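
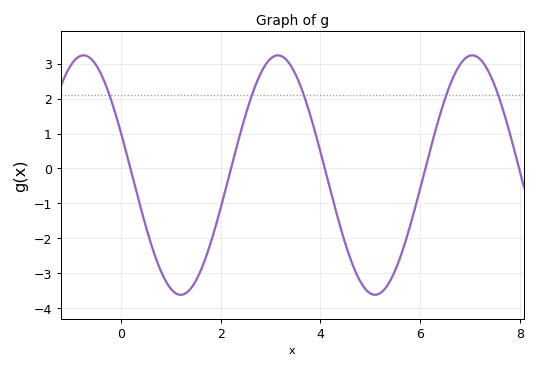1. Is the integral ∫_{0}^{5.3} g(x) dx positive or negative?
negative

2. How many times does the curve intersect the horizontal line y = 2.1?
5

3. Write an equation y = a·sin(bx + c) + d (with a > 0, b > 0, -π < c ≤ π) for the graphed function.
y = 3.43sin(1.61x + 2.79) - 0.19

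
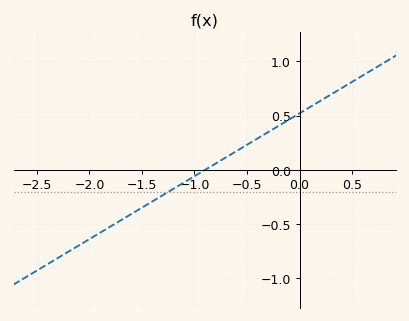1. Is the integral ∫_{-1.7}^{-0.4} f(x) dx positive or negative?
negative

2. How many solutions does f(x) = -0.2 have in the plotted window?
1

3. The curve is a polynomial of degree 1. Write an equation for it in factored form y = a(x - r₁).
y = 0.58(x + 0.9)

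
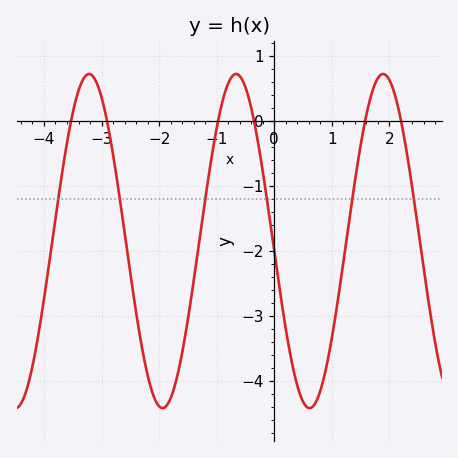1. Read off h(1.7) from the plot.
0.441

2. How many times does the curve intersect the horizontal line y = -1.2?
6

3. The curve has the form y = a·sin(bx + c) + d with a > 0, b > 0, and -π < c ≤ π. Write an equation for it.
y = 2.57sin(2.46x - 3.08) - 1.85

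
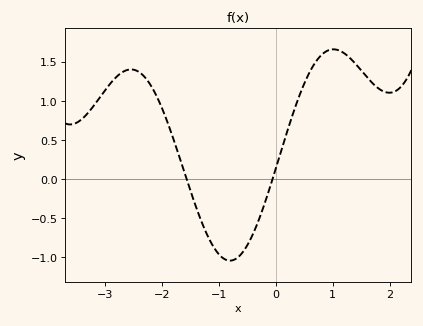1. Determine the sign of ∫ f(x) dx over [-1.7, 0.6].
negative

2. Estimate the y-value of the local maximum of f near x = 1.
1.66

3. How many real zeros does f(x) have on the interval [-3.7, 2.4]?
2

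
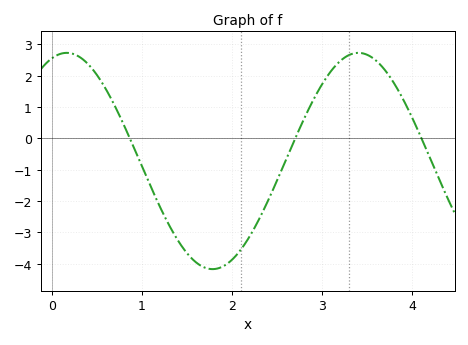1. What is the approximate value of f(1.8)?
-4.2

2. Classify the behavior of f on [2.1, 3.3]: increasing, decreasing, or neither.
increasing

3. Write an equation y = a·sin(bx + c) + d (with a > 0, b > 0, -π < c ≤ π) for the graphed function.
y = 3.45sin(1.9x + 1.3) - 0.72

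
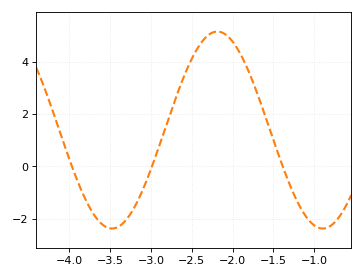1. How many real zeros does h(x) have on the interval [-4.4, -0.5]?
3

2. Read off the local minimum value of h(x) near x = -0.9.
-2.37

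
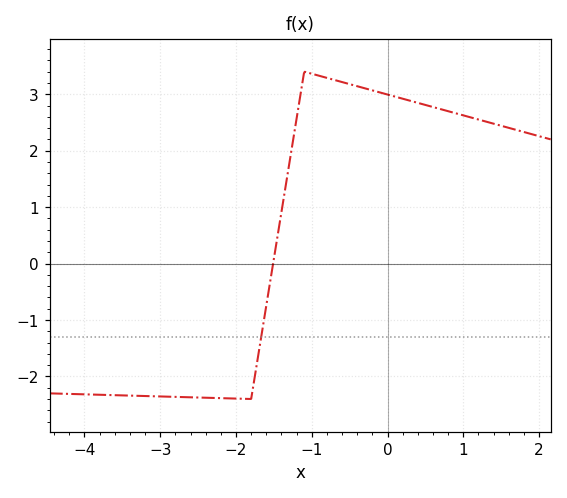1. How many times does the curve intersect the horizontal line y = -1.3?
1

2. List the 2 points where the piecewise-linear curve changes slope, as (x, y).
(-1.8, -2.4); (-1.1, 3.4)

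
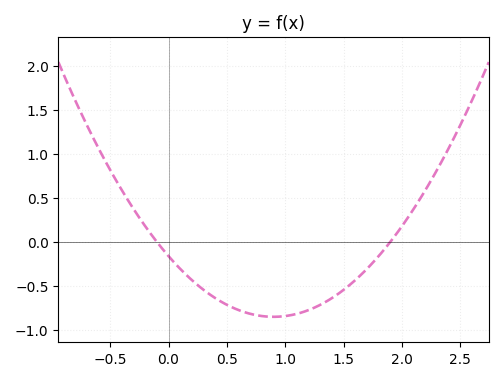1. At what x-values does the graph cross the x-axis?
-0.1, 1.9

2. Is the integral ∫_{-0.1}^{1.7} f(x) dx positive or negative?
negative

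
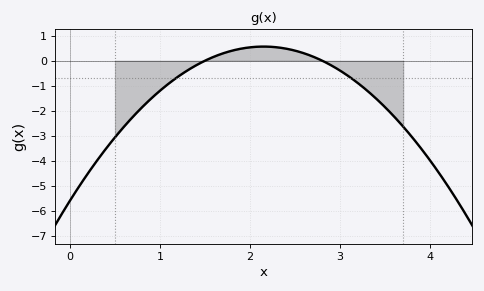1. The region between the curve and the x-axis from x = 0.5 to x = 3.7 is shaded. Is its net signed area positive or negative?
negative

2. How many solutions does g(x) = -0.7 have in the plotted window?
2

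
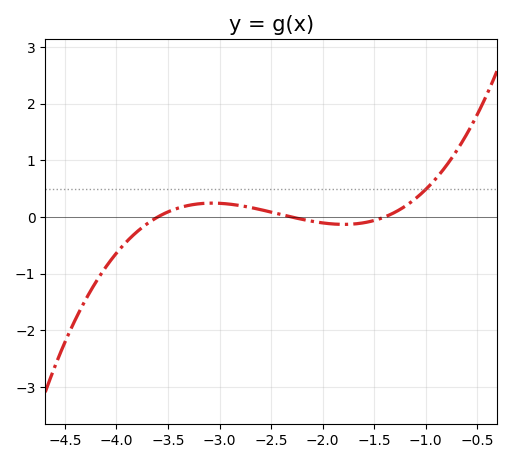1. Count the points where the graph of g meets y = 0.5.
1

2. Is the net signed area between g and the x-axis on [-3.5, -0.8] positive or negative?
positive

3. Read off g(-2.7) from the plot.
0.2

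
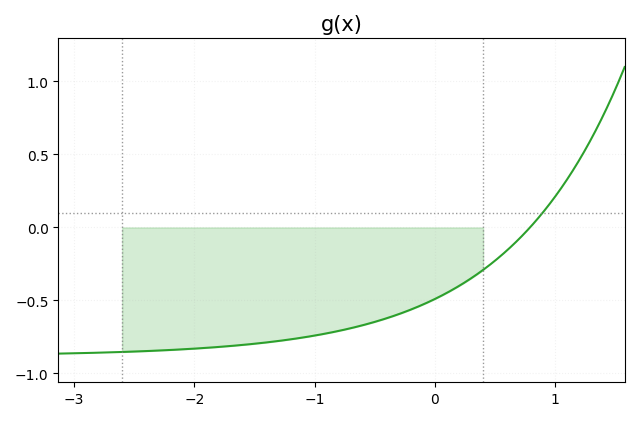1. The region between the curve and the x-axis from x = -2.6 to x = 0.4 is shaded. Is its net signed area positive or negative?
negative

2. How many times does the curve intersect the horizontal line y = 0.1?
1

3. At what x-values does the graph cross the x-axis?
0.8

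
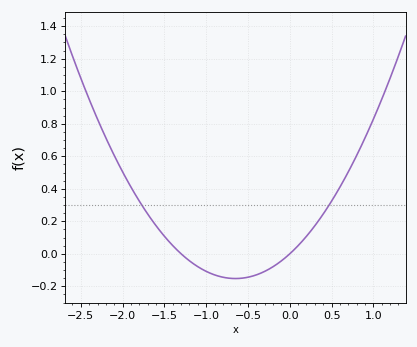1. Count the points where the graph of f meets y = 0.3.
2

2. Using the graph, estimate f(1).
0.828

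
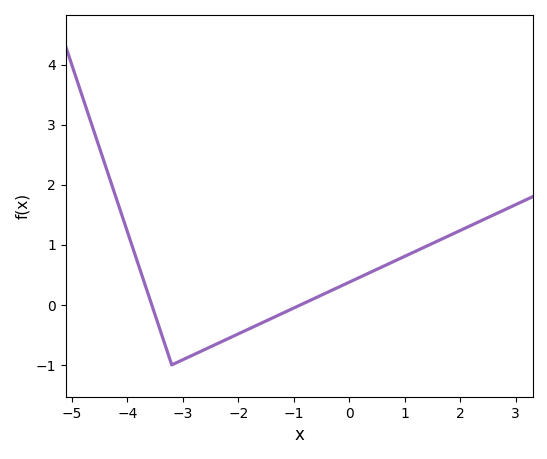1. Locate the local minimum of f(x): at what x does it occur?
-3.2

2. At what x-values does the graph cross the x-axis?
-3.6, -0.8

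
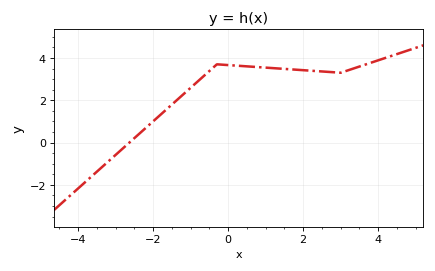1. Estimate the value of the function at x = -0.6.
3.22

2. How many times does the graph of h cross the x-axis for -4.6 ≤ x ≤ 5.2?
1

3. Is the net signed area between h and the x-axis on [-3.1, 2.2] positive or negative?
positive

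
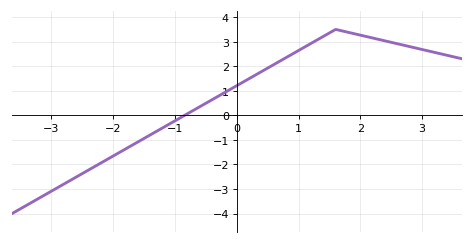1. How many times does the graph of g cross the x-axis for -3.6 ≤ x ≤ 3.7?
1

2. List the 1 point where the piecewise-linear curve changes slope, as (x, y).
(1.6, 3.5)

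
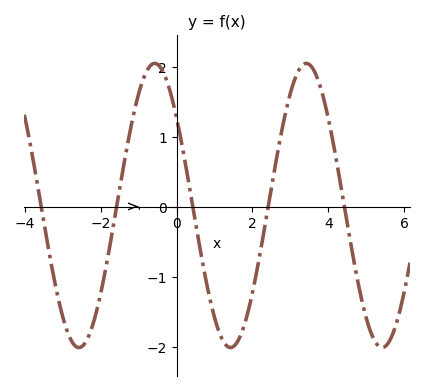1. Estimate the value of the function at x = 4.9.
-1.36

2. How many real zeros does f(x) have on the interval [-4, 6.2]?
5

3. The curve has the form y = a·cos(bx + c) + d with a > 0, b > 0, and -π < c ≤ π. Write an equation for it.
y = 2.03cos(1.57x + 0.912) + 0.02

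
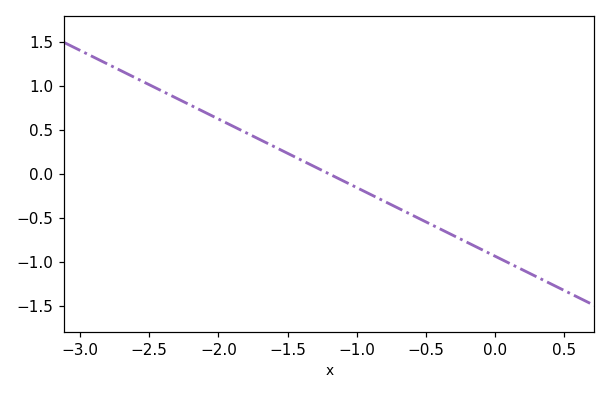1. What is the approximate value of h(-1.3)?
0.078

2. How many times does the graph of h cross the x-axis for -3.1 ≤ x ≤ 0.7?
1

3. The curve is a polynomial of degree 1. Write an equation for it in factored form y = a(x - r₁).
y = -0.78(x + 1.2)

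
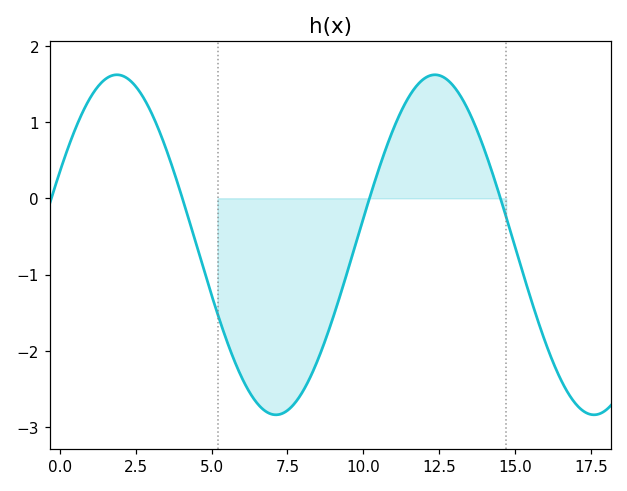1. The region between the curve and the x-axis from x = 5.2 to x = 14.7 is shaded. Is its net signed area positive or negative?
negative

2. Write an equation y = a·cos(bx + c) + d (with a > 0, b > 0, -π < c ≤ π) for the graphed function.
y = 2.23cos(0.6x - 1.1) - 0.61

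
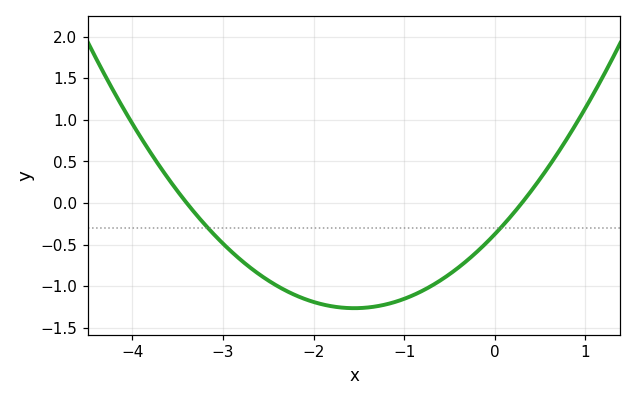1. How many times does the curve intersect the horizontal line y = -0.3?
2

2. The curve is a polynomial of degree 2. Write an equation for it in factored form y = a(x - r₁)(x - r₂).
y = 0.37(x + 3.4)(x - 0.3)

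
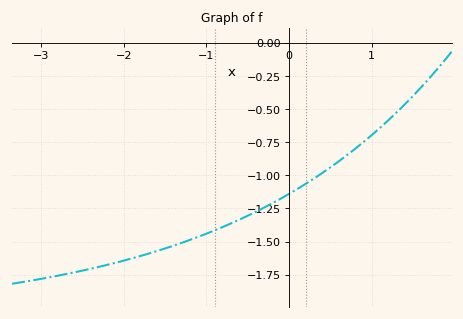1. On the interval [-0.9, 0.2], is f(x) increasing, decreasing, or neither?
increasing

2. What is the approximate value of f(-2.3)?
-1.69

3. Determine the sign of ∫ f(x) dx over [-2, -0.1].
negative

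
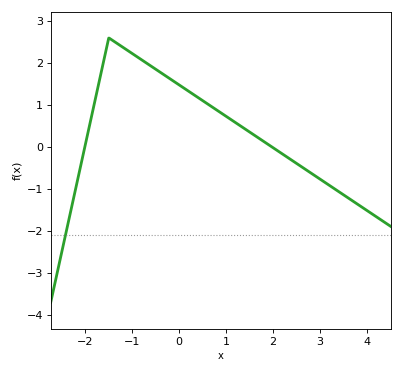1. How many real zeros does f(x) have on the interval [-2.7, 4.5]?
2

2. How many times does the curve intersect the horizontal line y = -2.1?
1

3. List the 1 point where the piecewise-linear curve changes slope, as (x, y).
(-1.5, 2.6)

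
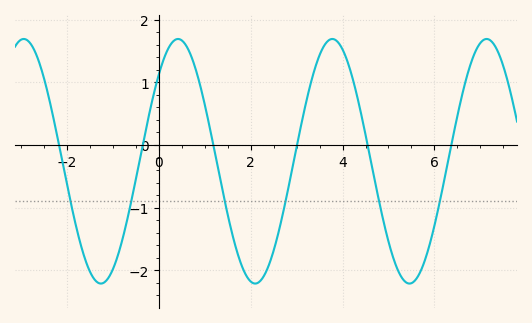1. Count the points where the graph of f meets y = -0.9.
6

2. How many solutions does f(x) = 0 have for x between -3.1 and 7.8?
6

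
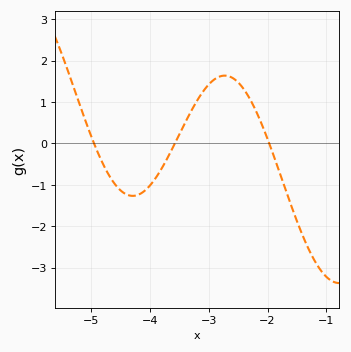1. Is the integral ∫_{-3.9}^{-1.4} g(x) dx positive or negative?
positive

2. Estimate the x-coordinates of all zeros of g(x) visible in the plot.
-4.9, -3.6, -2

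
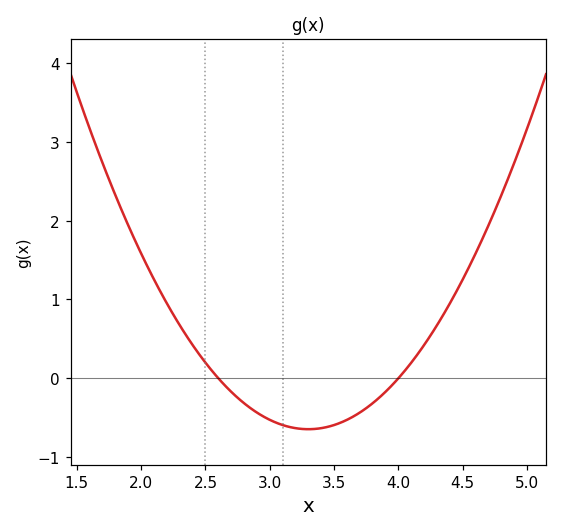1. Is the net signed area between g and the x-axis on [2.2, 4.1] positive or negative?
negative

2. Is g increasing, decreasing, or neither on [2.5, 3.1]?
decreasing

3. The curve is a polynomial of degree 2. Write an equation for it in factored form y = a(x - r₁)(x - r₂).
y = 1.32(x - 2.6)(x - 4)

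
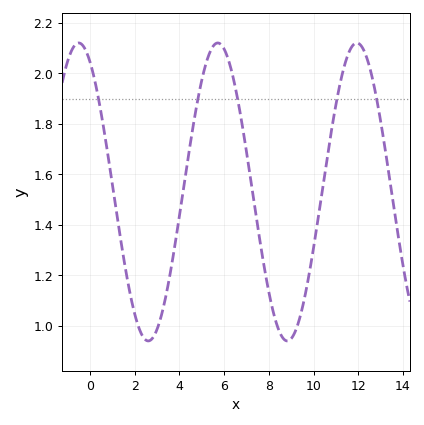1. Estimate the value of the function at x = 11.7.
2.1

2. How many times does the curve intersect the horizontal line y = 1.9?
5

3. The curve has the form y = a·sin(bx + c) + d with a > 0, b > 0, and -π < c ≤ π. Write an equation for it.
y = 0.59sin(1x + 2.1) + 1.53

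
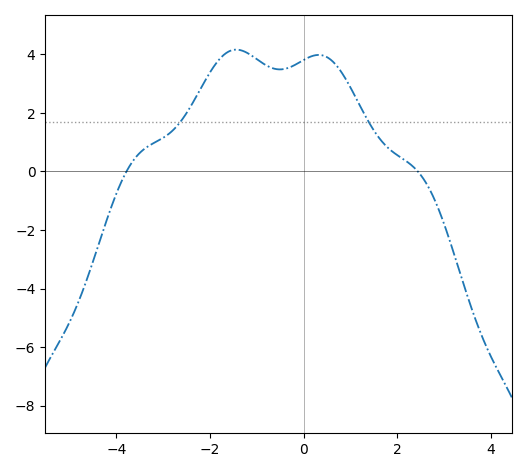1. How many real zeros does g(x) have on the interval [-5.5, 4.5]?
2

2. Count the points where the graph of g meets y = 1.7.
2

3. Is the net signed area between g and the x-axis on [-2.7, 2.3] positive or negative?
positive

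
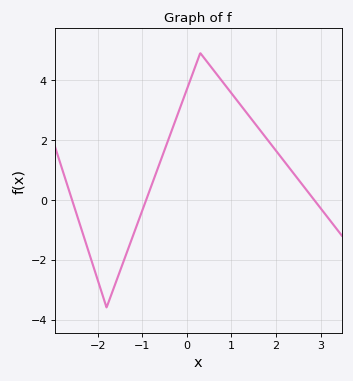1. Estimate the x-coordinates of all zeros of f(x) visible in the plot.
-2.57, -0.911, 2.85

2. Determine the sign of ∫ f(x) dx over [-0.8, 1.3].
positive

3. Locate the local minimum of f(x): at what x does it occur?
-1.8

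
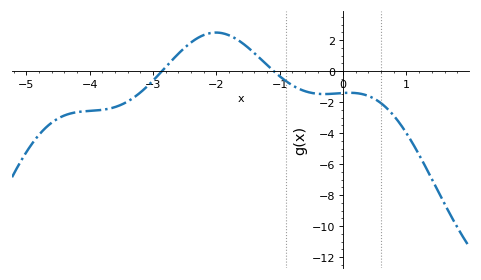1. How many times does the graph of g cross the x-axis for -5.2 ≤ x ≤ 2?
2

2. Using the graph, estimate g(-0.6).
-1.2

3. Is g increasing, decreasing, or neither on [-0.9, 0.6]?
neither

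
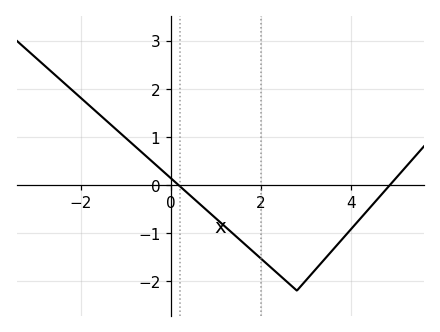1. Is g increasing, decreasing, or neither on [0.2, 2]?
decreasing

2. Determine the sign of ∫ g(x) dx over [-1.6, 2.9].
negative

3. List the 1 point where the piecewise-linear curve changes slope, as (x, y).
(2.8, -2.2)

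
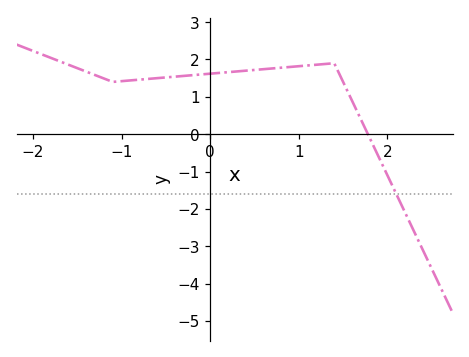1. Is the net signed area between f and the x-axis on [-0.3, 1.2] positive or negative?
positive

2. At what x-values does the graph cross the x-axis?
1.78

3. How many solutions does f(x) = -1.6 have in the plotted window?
1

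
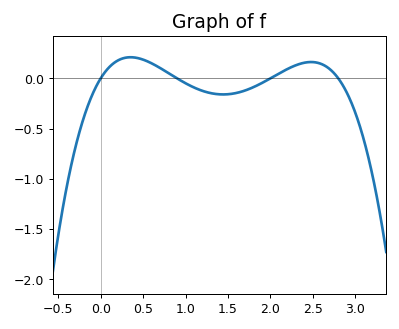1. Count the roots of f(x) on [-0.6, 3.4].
4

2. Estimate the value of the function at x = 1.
-0.049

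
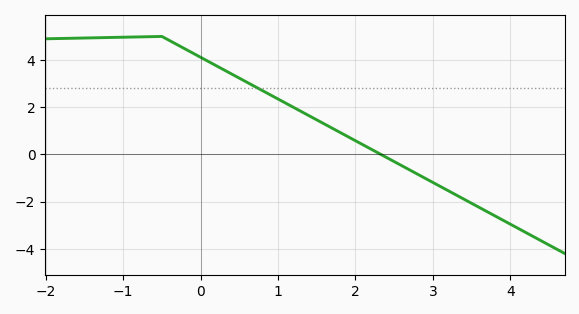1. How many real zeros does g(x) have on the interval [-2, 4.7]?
1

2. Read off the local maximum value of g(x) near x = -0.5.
5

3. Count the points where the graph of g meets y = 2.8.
1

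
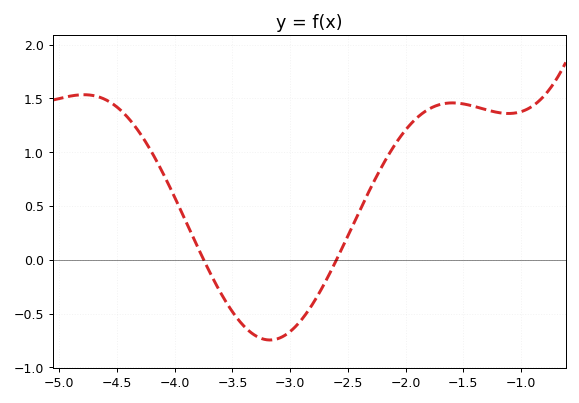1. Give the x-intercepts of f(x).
-3.7, -2.6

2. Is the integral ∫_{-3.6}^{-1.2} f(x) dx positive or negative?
positive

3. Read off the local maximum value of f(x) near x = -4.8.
1.55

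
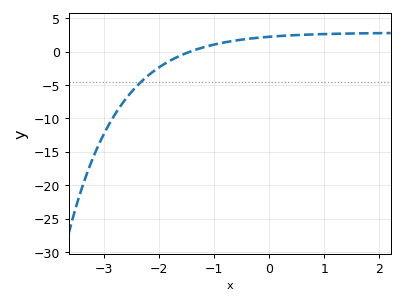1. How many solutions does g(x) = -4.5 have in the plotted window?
1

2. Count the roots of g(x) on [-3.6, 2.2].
1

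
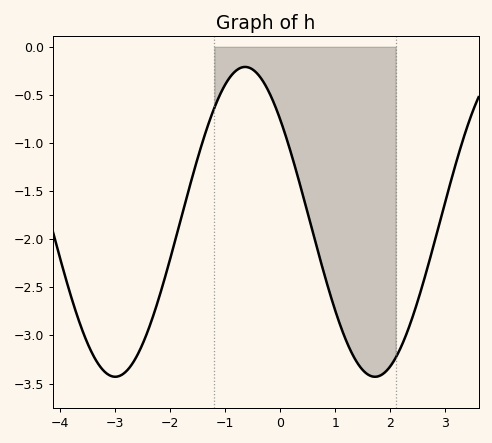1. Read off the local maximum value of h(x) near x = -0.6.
-0.21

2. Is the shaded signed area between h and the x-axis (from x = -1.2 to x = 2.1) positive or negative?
negative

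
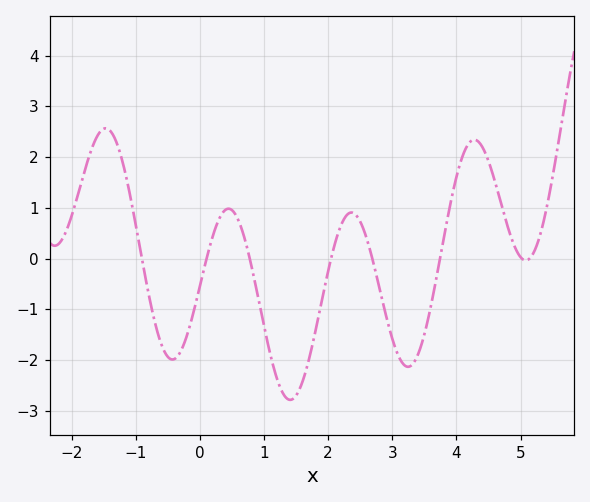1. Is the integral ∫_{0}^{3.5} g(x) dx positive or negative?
negative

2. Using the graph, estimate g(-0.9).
0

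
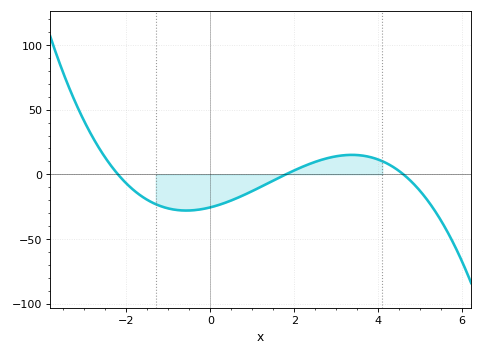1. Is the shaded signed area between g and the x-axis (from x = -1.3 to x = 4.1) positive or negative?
negative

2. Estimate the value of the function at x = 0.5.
-20.1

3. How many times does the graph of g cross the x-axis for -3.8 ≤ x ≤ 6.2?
3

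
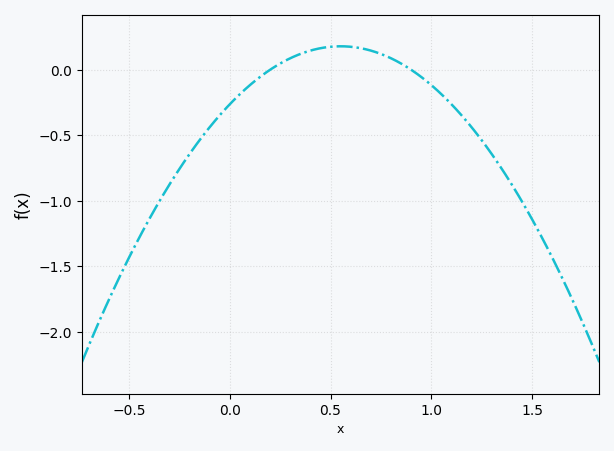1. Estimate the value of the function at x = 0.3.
0.088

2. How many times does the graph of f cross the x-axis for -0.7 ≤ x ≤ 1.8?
2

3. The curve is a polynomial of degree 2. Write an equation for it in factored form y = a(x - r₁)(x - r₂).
y = -1.46(x - 0.2)(x - 0.9)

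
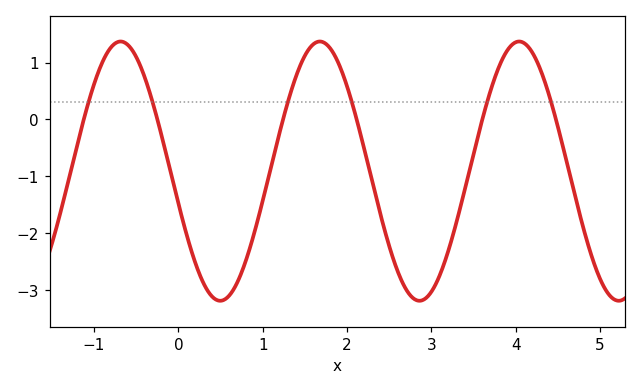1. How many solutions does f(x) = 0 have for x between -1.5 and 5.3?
6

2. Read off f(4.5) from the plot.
-0.1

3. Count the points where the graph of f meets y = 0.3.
6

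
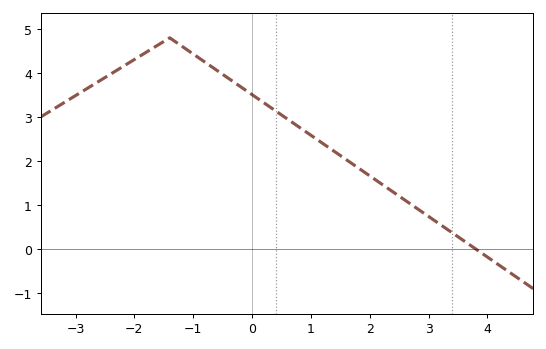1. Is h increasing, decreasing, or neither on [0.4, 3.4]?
decreasing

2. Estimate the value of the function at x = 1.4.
2.2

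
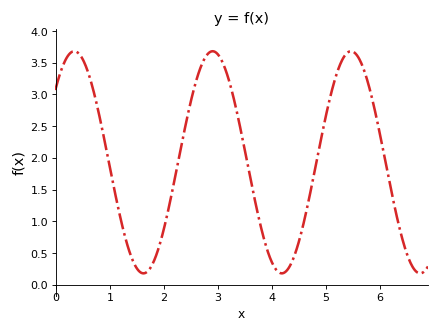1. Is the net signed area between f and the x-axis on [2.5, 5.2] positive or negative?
positive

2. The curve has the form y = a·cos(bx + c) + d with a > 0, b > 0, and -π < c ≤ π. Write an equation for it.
y = 1.75cos(2.5x - 0.83) + 1.93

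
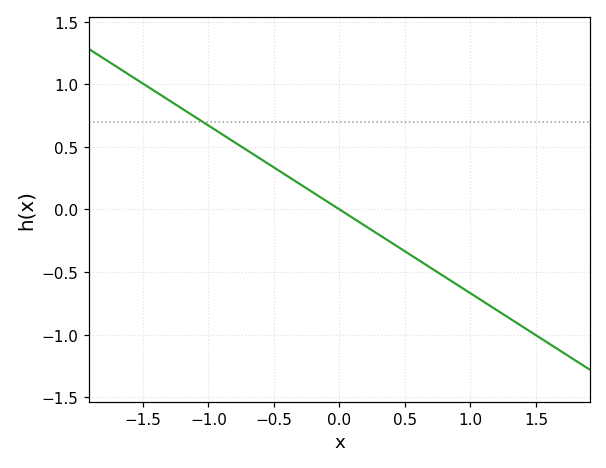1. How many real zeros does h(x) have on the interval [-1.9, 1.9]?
1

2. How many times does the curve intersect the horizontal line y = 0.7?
1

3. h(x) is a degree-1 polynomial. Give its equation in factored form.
y = -0.67(x - 0)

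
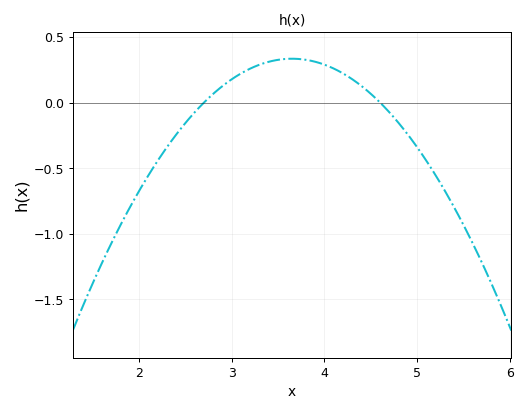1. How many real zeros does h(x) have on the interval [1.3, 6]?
2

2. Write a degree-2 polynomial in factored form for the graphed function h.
y = -0.37(x - 2.7)(x - 4.6)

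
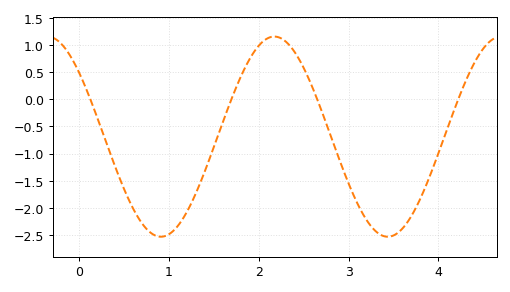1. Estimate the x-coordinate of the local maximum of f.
2.17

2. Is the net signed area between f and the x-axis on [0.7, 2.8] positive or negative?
negative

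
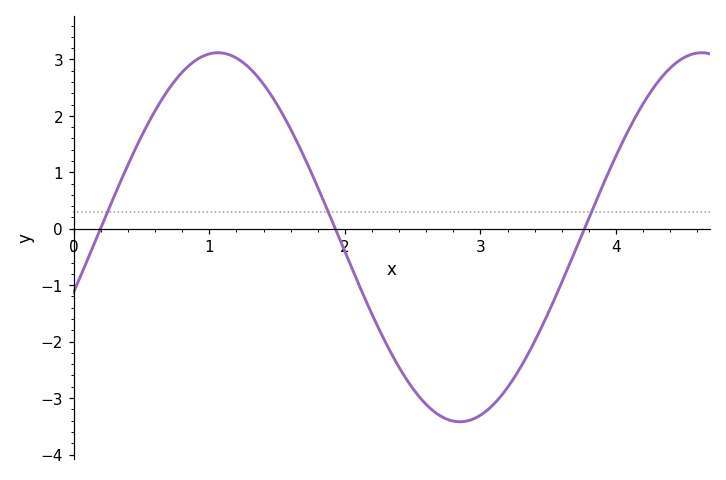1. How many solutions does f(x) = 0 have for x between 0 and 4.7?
3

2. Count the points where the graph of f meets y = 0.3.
3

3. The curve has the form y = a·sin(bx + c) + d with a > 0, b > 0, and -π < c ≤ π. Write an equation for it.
y = 3.27sin(1.8x - 0.3) - 0.15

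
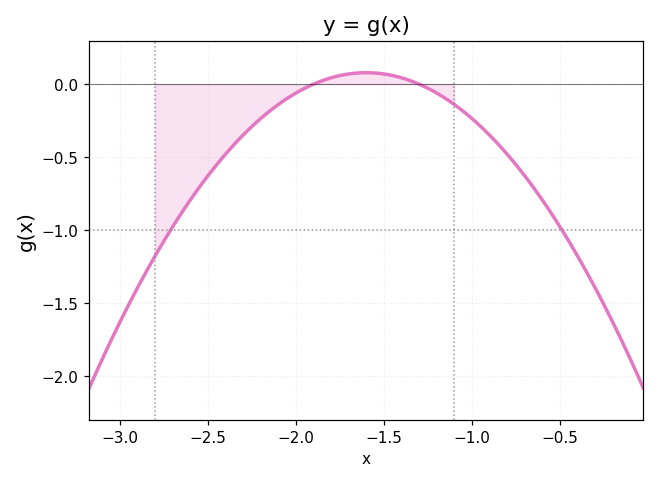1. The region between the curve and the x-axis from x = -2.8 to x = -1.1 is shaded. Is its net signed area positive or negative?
negative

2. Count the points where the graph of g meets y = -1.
2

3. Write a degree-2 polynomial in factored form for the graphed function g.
y = -0.87(x + 1.9)(x + 1.3)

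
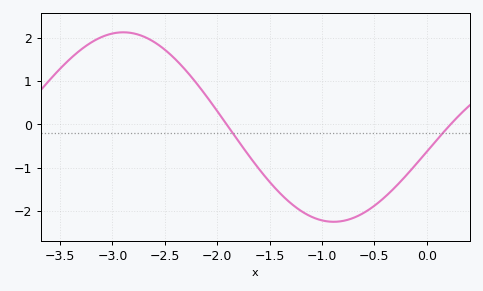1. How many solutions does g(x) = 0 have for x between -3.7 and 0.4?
2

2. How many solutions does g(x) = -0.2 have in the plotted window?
2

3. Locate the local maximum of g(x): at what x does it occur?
-2.9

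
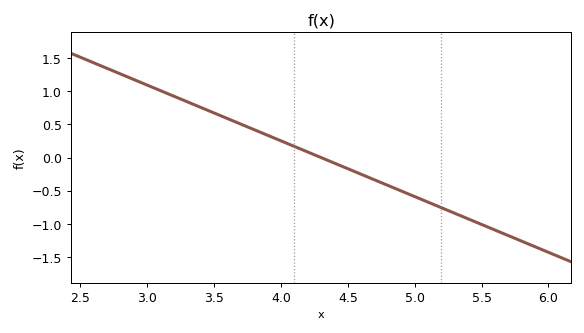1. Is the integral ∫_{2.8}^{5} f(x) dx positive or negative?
positive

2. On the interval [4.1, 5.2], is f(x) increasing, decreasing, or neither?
decreasing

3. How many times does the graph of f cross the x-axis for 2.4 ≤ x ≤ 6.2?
1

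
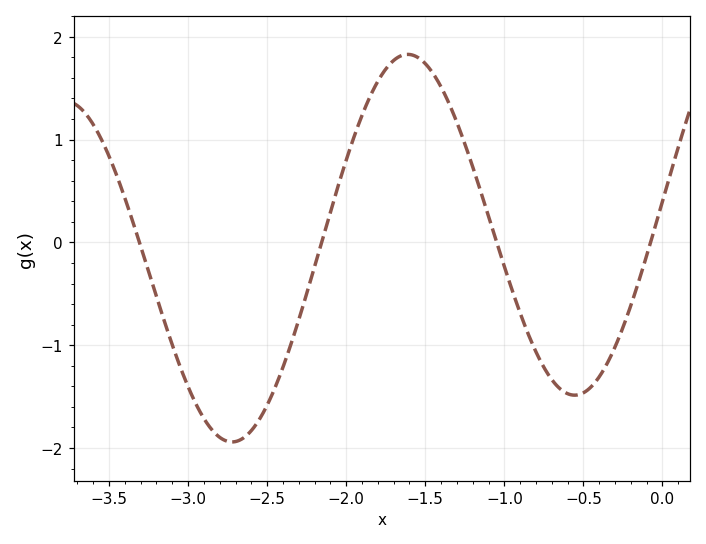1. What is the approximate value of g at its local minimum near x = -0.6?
-1.49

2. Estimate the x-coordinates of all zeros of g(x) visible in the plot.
-3.31, -2.16, -1.05, -0.075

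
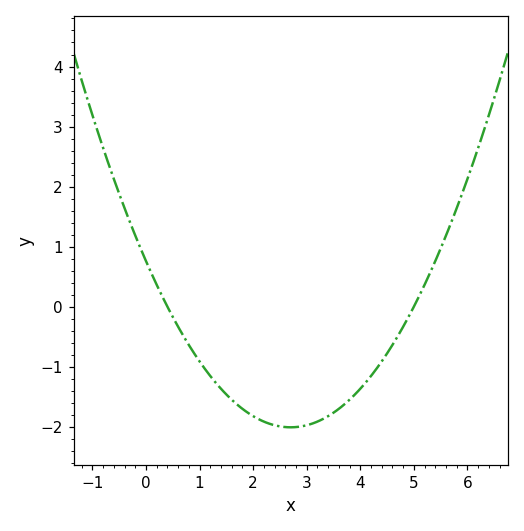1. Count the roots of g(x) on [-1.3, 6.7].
2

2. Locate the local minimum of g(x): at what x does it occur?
2.8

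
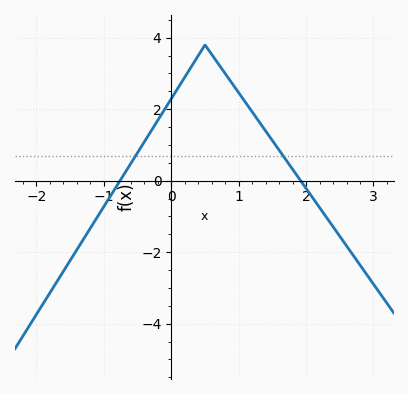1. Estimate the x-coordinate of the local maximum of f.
0.5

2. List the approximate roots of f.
-0.76, 1.92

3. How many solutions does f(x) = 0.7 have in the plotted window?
2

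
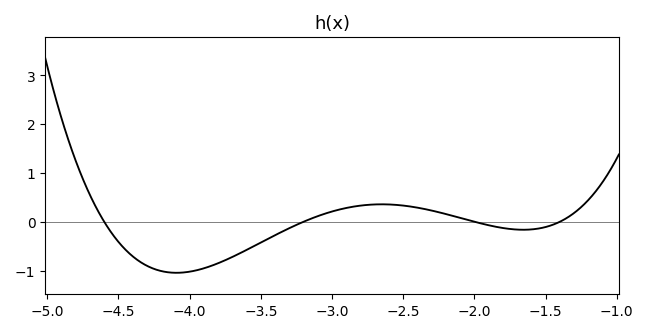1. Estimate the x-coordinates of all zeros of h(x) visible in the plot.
-4.6, -3.2, -2, -1.4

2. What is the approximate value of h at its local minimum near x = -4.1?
-1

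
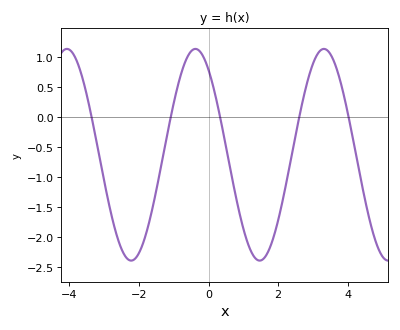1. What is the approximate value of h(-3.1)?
-0.8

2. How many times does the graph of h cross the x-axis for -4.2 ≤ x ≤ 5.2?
5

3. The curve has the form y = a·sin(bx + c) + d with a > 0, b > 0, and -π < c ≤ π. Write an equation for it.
y = 1.77sin(1.7x + 2.2) - 0.63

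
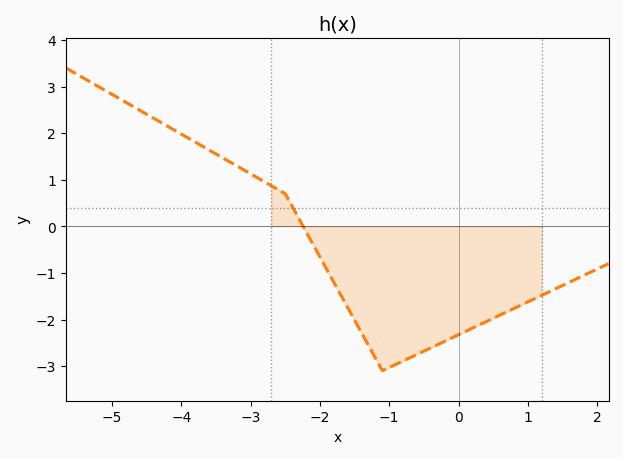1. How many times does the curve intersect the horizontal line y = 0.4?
1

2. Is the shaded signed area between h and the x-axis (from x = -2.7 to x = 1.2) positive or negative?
negative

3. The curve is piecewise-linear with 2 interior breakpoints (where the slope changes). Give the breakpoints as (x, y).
(-2.5, 0.7); (-1.1, -3.1)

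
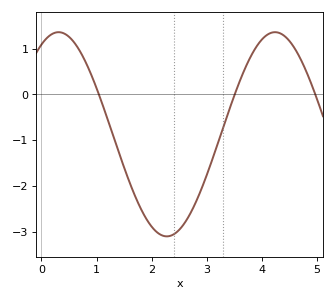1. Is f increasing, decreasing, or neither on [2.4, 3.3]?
increasing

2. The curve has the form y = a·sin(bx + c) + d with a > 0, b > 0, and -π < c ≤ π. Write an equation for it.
y = 2.23sin(1.6x + 1.07) - 0.87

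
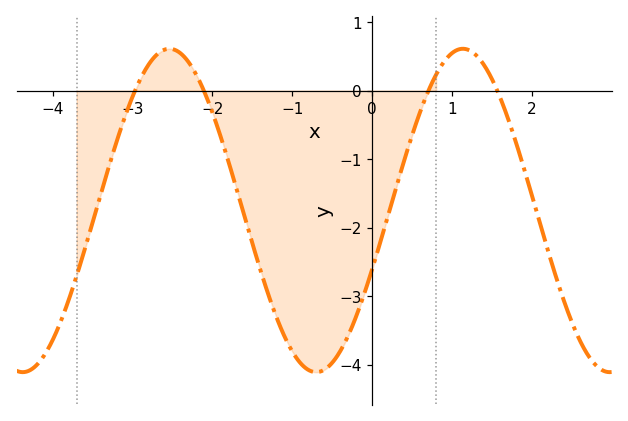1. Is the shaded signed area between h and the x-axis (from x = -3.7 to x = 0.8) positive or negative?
negative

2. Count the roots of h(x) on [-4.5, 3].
4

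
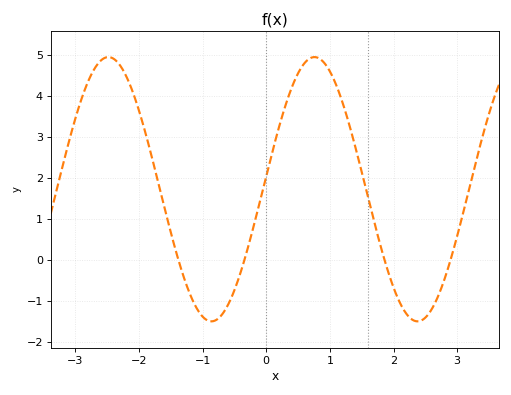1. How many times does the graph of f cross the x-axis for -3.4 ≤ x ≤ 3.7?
4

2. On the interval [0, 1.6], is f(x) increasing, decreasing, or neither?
neither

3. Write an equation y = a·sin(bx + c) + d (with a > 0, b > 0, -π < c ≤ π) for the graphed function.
y = 3.23sin(1.94x + 0.1) + 1.73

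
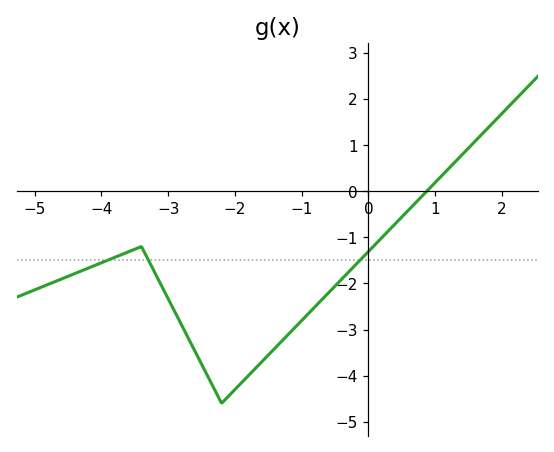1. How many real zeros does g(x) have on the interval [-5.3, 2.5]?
1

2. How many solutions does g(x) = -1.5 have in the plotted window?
3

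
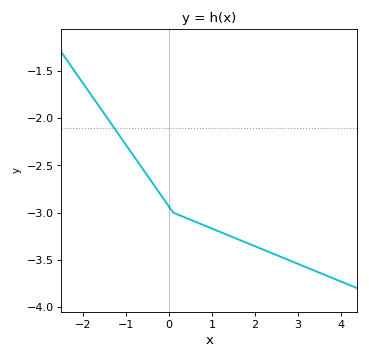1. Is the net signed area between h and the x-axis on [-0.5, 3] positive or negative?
negative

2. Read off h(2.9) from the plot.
-3.5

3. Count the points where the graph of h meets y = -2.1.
1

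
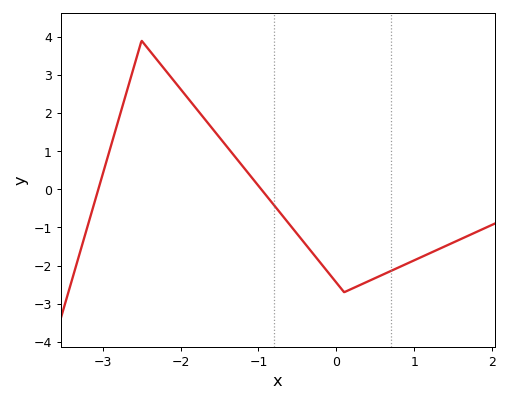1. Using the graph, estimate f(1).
-1.9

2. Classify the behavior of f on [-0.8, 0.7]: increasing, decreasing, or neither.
neither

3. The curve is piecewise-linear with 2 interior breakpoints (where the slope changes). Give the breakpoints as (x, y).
(-2.5, 3.9); (0.1, -2.7)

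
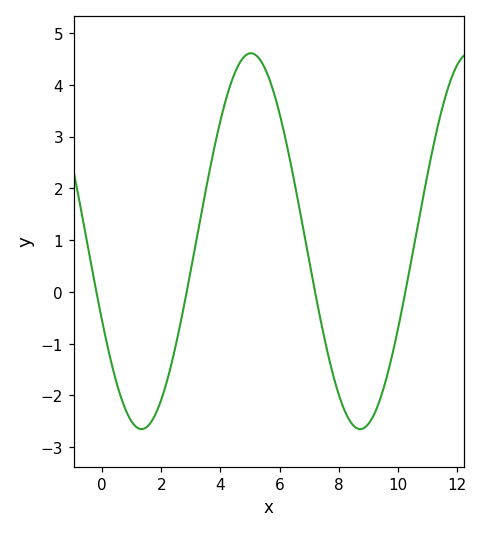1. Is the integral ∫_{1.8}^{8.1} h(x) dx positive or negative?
positive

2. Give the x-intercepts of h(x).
-0.2, 2.8, 7.2, 10.2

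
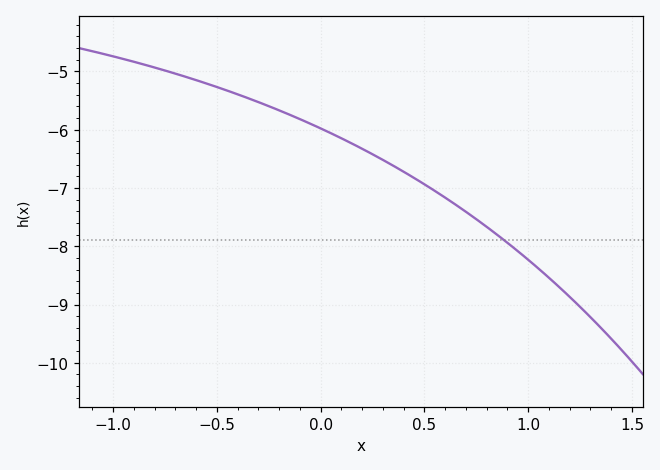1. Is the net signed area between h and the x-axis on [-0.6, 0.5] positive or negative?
negative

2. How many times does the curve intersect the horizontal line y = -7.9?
1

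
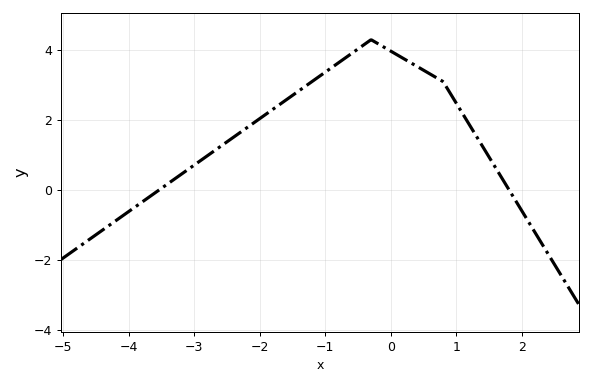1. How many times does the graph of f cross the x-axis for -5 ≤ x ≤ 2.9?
2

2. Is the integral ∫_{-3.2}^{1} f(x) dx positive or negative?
positive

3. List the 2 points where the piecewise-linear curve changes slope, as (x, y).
(-0.3, 4.3); (0.8, 3.1)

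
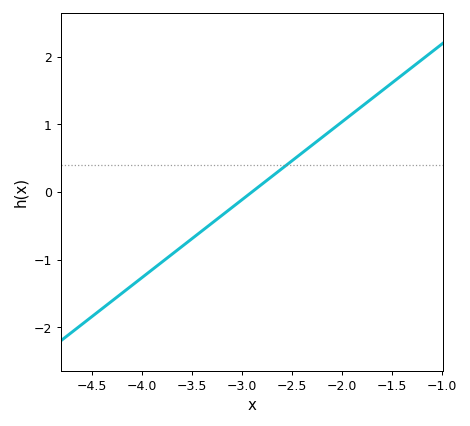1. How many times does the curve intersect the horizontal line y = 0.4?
1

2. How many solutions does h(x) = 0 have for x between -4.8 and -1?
1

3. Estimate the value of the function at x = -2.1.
0.92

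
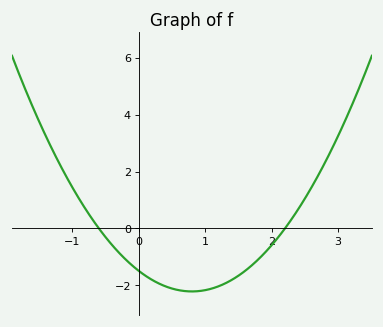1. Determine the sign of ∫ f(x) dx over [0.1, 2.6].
negative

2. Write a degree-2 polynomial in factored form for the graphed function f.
y = 1.13(x + 0.6)(x - 2.2)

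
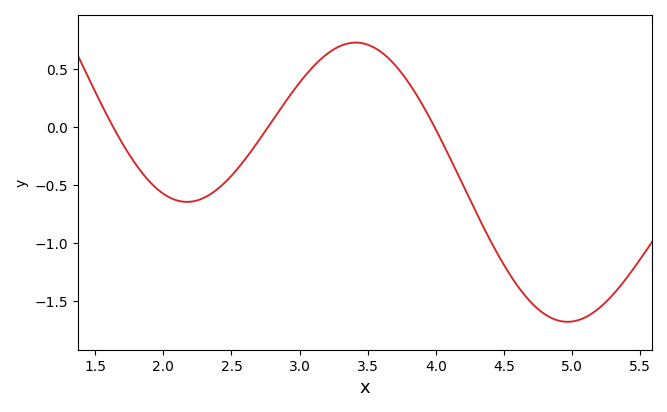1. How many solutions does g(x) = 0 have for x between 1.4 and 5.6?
3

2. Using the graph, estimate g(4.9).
-1.67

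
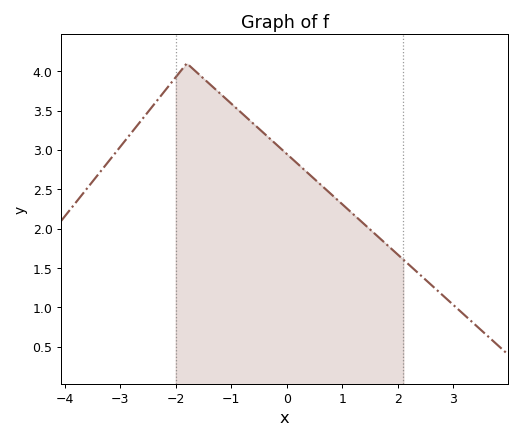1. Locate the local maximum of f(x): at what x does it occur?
-1.8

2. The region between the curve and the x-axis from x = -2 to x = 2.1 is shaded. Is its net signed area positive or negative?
positive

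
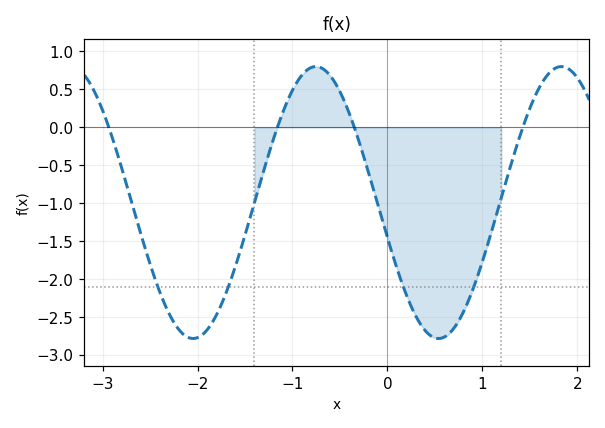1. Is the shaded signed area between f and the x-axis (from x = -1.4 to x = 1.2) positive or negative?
negative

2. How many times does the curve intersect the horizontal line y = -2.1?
4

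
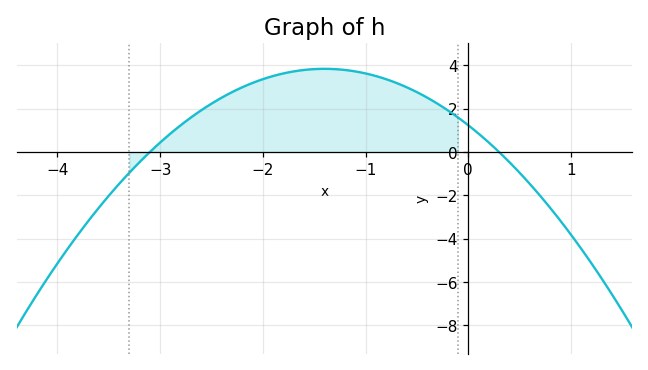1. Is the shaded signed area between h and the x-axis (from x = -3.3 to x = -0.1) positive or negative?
positive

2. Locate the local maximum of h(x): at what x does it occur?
-1.4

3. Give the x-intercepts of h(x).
-3.1, 0.3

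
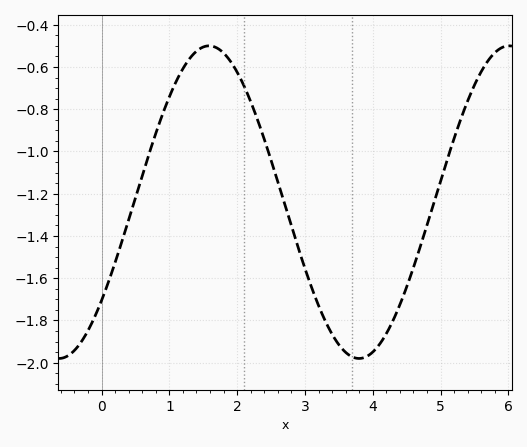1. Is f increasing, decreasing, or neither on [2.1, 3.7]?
decreasing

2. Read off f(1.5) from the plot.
-0.5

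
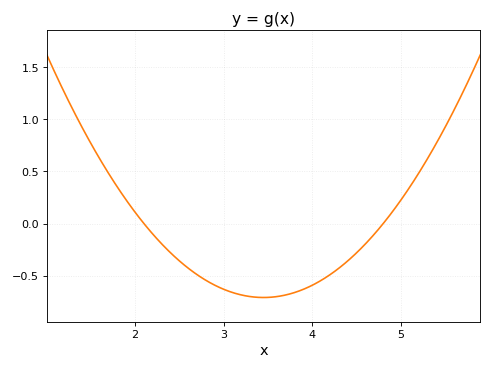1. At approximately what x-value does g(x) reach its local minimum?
3.45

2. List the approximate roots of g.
2.1, 4.8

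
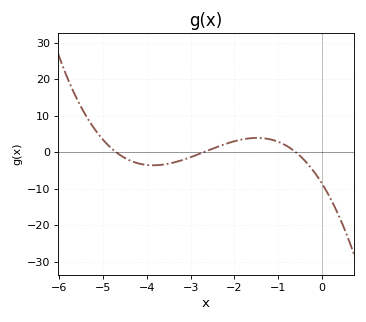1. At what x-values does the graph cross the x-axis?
-4.7, -2.7, -0.6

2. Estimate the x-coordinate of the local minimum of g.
-3.85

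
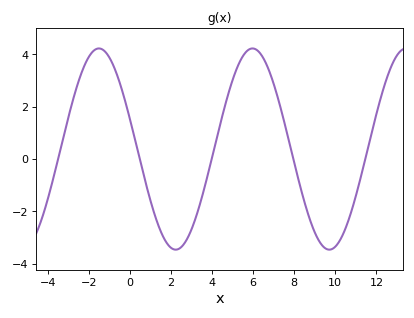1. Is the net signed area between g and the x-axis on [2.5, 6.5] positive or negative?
positive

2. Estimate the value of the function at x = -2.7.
2.46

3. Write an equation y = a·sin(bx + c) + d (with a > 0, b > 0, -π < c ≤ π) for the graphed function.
y = 3.84sin(0.84x + 2.84) + 0.38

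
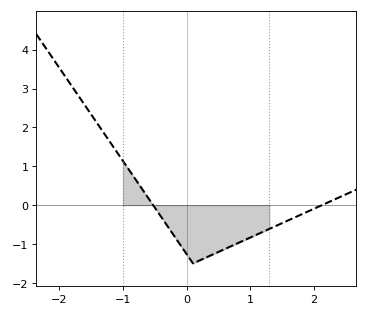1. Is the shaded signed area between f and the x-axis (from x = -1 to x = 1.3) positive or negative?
negative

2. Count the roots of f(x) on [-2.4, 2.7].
2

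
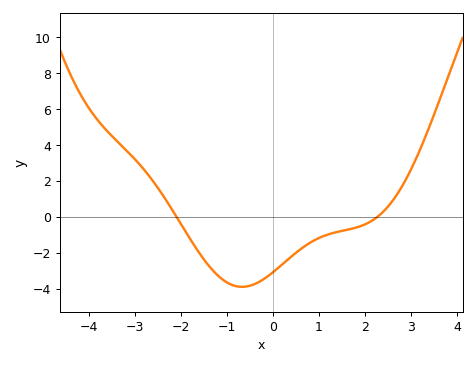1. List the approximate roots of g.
-2, 2.2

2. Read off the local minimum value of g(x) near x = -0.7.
-3.8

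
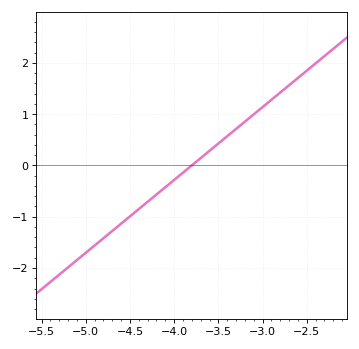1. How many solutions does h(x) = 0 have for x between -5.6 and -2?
1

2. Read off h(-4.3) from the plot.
-0.7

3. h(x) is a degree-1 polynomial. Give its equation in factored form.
y = 1.42(x + 3.8)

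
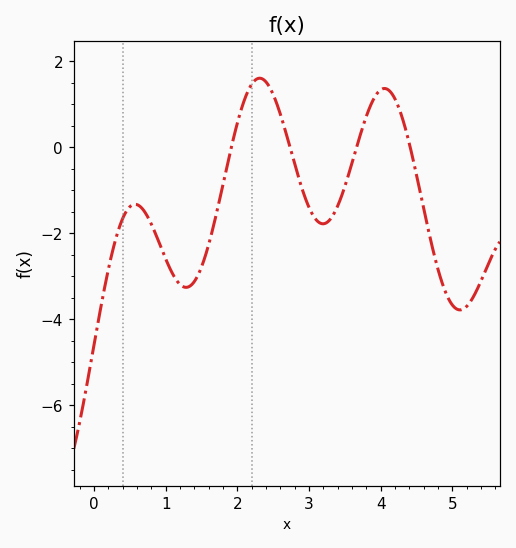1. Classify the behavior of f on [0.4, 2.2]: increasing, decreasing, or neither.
neither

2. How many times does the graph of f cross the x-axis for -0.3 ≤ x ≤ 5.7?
4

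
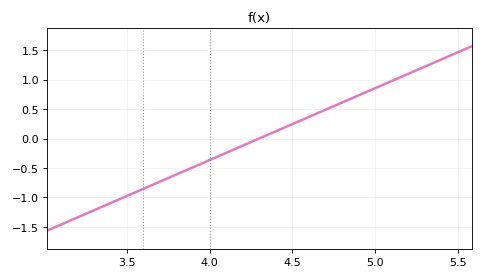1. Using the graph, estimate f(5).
0.854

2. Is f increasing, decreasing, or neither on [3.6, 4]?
increasing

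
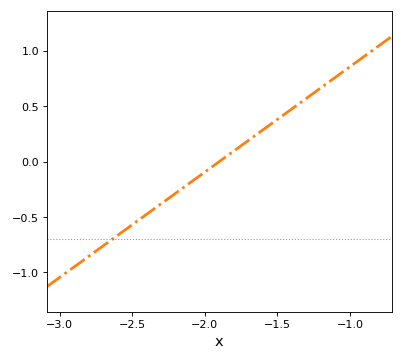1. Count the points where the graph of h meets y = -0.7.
1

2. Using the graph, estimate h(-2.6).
-0.665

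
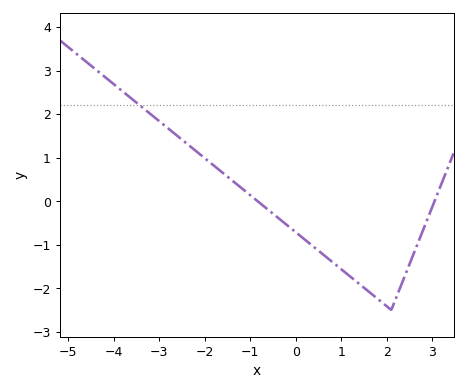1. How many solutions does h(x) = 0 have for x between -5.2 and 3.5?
2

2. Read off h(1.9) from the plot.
-2.3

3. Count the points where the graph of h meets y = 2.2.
1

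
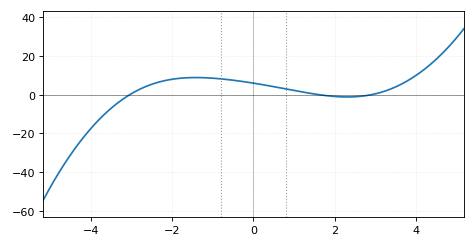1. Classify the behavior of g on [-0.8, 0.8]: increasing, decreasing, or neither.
decreasing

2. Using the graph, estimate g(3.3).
2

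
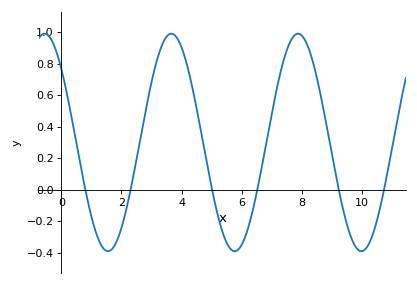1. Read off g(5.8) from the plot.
-0.38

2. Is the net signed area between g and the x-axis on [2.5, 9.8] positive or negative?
positive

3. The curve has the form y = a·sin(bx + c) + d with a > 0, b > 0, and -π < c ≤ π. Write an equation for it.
y = 0.69sin(1.5x + 2.4) + 0.3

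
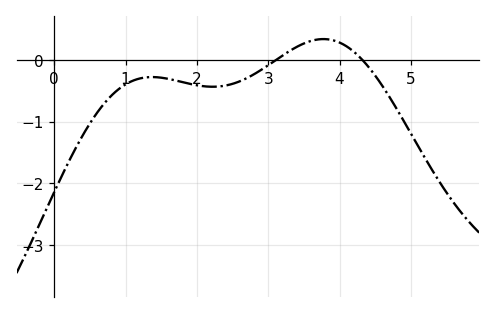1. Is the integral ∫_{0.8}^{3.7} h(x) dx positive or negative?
negative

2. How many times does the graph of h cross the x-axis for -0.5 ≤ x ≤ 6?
2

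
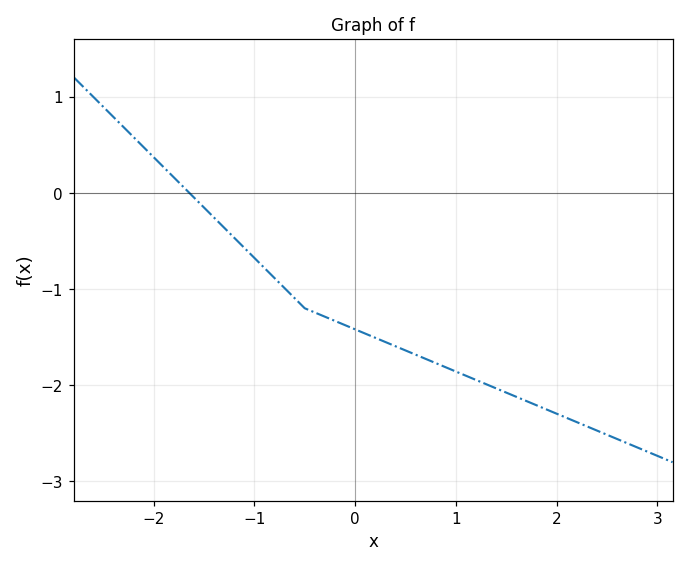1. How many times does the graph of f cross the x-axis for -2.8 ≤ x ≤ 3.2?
1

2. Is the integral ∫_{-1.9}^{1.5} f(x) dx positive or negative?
negative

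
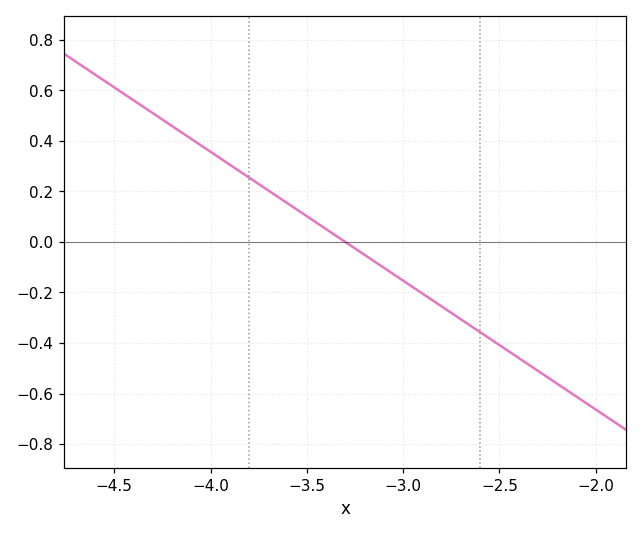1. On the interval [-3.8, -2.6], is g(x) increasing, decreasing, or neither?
decreasing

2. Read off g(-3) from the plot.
-0.16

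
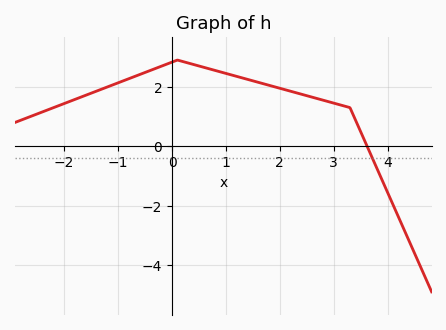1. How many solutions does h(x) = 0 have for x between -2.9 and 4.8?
1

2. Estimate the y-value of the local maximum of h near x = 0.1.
2.9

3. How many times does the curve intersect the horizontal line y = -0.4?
1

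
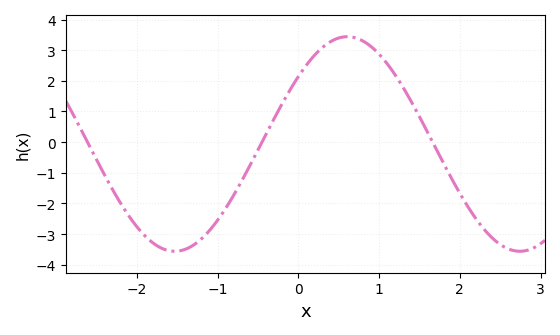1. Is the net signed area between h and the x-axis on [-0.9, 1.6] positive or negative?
positive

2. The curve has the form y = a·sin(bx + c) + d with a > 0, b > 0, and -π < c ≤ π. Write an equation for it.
y = 3.5sin(1.5x + 0.68) - 0.06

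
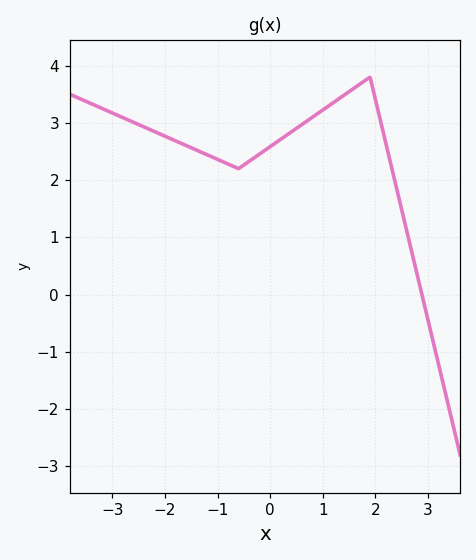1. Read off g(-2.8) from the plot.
3.09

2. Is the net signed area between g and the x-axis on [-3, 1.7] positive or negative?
positive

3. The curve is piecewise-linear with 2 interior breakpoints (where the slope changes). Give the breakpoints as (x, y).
(-0.6, 2.2); (1.9, 3.8)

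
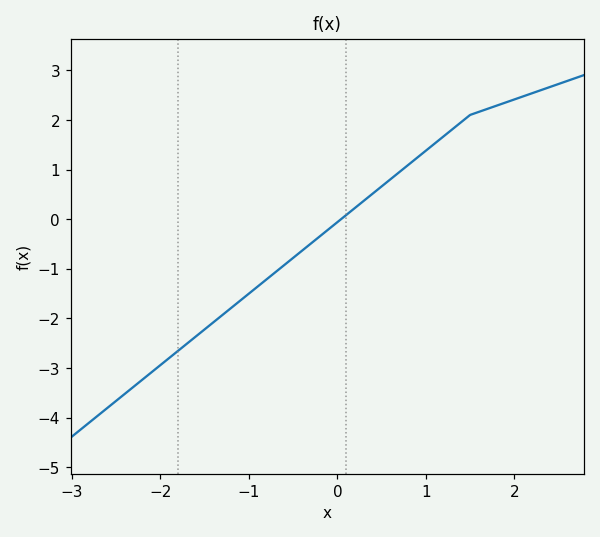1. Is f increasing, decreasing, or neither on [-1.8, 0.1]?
increasing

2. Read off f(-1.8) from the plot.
-2.7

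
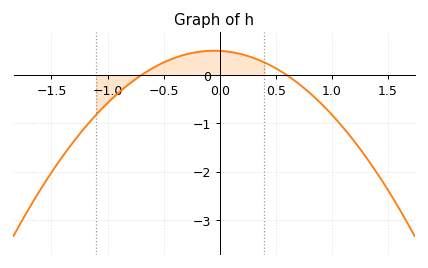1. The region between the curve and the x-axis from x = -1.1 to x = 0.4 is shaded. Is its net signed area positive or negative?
positive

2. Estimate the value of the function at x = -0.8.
-0.168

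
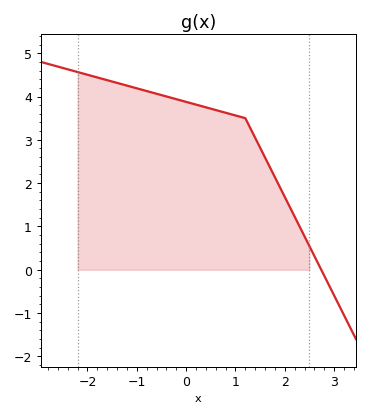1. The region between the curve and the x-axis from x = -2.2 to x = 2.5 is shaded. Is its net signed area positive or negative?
positive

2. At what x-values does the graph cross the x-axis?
2.74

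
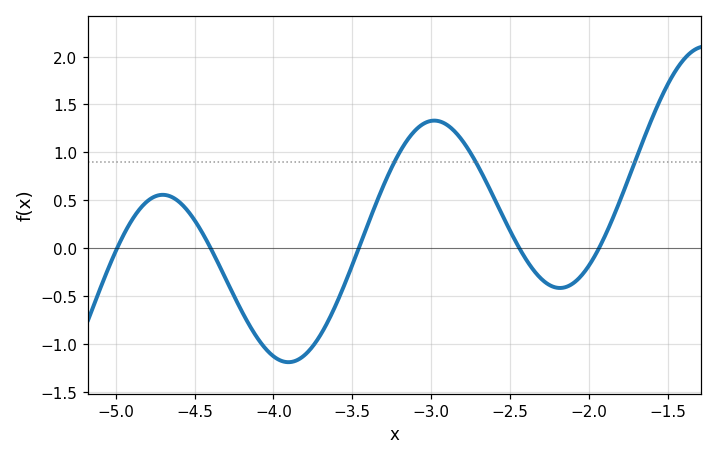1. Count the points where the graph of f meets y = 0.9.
3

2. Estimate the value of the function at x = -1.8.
0.51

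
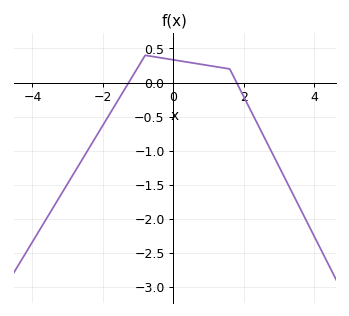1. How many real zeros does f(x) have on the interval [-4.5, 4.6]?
2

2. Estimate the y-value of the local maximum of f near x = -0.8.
0.4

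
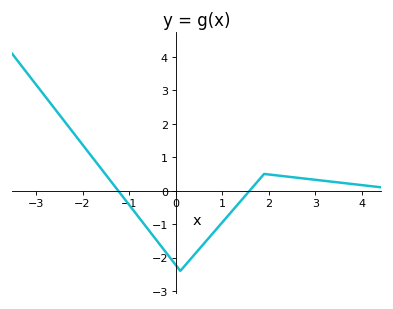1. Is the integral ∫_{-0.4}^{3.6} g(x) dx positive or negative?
negative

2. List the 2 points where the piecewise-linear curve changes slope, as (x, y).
(0.1, -2.4); (1.9, 0.5)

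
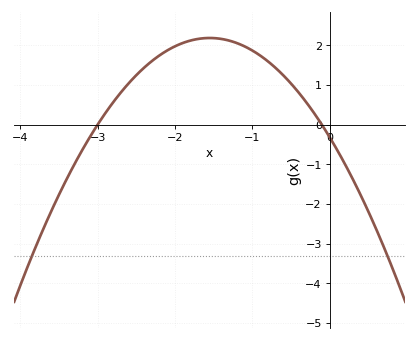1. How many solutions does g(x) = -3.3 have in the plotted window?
2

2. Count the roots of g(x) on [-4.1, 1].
2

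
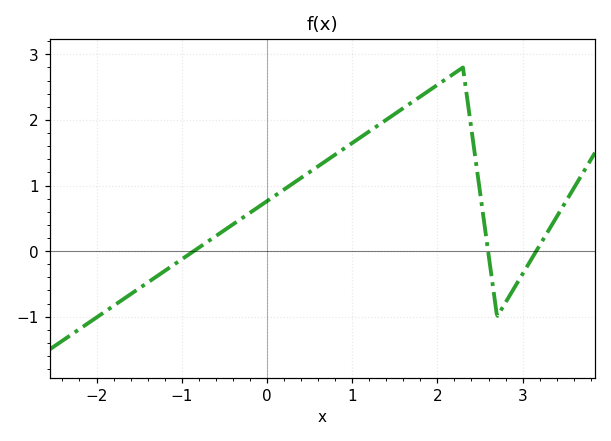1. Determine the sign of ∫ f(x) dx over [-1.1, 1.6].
positive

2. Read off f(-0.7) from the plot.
0.1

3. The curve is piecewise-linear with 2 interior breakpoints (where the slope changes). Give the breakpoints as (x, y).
(2.3, 2.8); (2.7, -1)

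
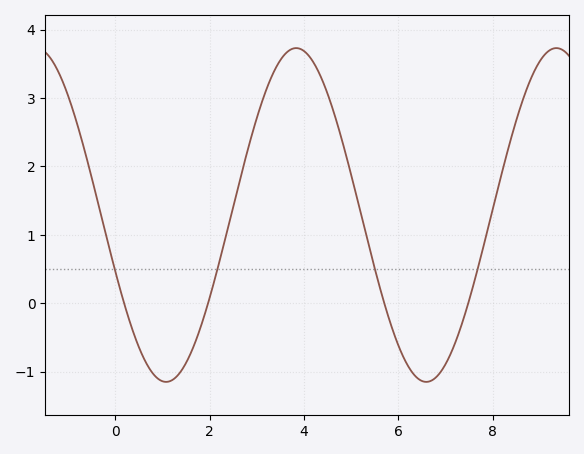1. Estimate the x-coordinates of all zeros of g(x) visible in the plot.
0.2, 2, 5.8, 7.4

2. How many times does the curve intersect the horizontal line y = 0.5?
4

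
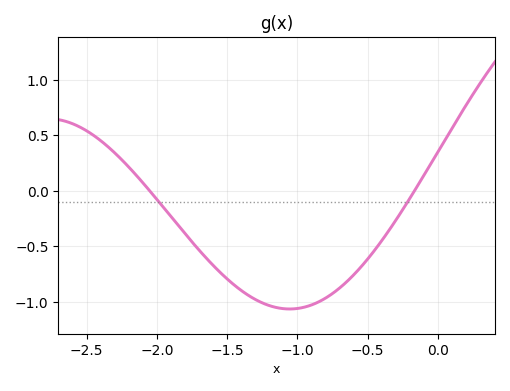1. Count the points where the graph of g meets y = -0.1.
2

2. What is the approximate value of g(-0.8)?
-0.967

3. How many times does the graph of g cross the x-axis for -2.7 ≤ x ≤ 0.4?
2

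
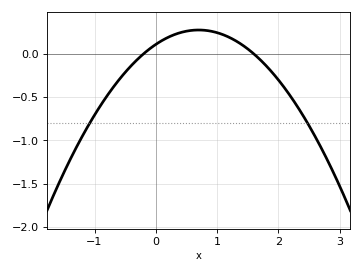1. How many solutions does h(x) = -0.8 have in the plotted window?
2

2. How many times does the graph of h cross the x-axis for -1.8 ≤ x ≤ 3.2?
2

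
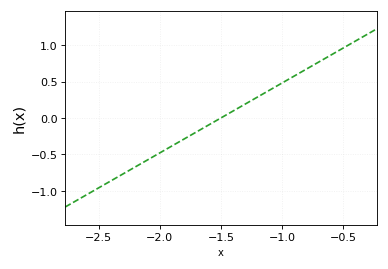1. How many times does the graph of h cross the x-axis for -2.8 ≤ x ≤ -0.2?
1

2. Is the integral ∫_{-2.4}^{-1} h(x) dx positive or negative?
negative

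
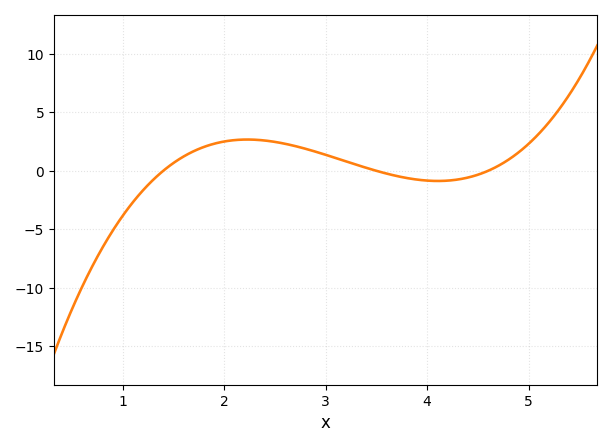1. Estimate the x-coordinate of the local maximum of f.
2.2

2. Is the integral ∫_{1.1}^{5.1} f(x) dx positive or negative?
positive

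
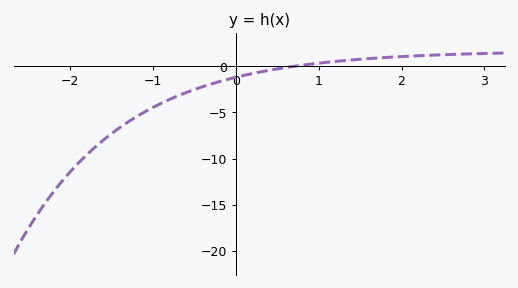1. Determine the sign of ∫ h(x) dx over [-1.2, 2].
negative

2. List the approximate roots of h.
0.694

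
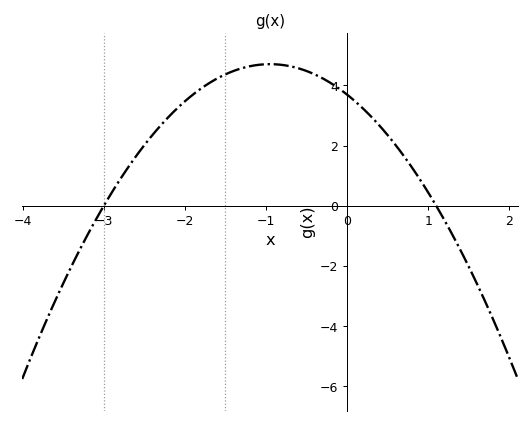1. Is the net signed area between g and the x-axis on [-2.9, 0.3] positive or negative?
positive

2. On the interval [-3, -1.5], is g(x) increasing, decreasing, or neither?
increasing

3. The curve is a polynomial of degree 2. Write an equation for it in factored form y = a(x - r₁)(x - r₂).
y = -1.12(x + 3)(x - 1.1)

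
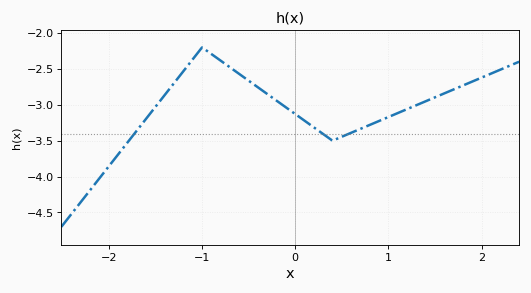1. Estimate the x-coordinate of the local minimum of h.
0.401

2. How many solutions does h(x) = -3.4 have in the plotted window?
3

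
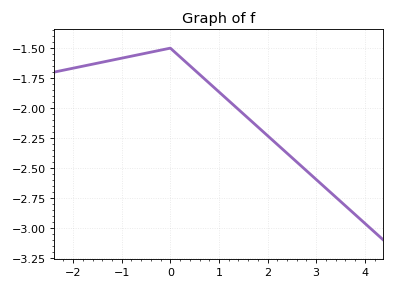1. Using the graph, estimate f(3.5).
-2.78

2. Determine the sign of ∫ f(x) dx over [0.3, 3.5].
negative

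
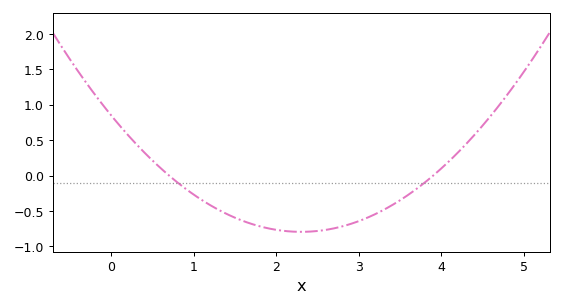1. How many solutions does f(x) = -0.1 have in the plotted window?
2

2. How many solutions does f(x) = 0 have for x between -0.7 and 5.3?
2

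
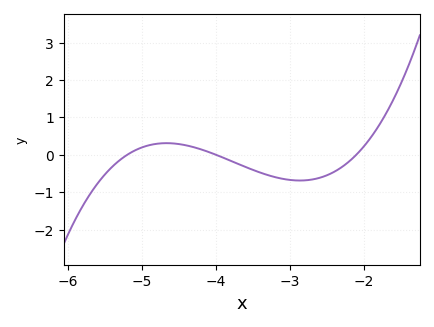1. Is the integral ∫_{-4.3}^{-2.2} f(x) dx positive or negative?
negative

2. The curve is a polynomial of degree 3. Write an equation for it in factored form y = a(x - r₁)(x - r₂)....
y = 0.34(x + 5.2)(x + 4)(x + 2.1)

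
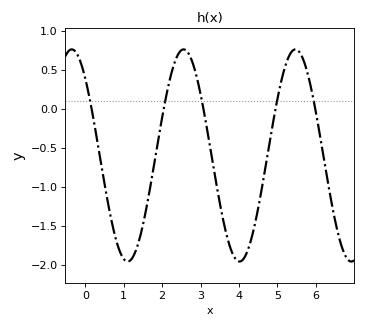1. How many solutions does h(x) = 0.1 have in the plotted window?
5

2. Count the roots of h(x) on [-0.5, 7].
5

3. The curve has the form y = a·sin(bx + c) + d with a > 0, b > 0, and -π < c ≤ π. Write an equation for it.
y = 1.36sin(2.16x + 2.33) - 0.6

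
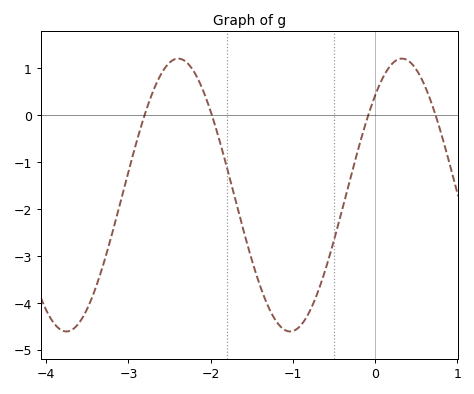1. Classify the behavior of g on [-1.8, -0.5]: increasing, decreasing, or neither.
neither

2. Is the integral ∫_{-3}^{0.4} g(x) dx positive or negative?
negative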